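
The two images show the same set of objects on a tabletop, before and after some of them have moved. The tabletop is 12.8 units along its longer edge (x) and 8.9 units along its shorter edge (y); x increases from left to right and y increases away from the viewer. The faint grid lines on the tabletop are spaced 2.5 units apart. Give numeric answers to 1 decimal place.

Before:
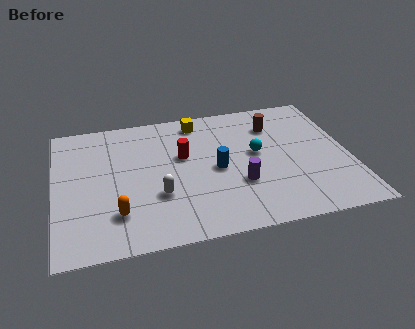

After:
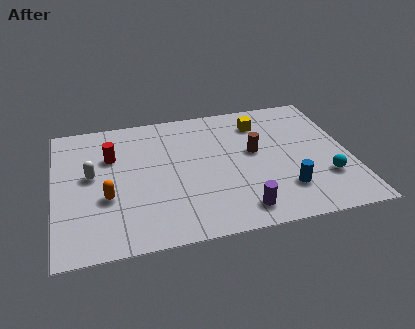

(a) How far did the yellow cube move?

2.8

The yellow cube was near (6.4, 7.7) before and (9.1, 7.0) after, so it travelled √(2.7² + 0.7²) ≈ 2.8 units.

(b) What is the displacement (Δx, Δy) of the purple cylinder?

(-0.1, -1.7)

The purple cylinder started near (7.9, 3.0) and ended near (7.8, 1.3).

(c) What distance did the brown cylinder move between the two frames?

2.0

The brown cylinder moved from about (9.7, 6.7) to (8.7, 5.0), a distance of √(1.0² + 1.7²) ≈ 2.0.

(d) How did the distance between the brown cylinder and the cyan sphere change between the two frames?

+1.8

The distance was about 2.0 in the first image and 3.8 in the second, so they moved 1.8 units further apart.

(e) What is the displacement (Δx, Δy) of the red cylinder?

(-3.1, 0.6)

The red cylinder was at about (5.6, 5.4) and moved to about (2.5, 6.0).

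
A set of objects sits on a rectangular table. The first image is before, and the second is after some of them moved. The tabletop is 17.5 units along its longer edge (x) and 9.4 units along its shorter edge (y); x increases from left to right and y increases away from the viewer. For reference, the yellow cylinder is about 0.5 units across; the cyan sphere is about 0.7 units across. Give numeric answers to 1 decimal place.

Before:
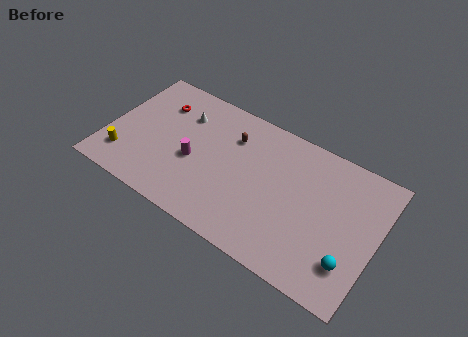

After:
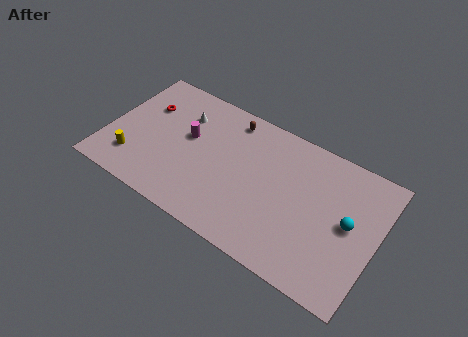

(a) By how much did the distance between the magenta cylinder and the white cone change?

-1.6

Before: roughly 3.1 units apart; after: 1.5. That's 1.6 units closer together.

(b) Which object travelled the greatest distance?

the cyan sphere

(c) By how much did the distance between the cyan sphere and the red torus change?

-0.3

They were about 14.0 units apart before and 13.7 after — 0.3 units closer together.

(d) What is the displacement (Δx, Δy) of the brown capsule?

(-0.3, 1.2)

The brown capsule was at about (7.8, 6.9) and moved to about (7.5, 8.1).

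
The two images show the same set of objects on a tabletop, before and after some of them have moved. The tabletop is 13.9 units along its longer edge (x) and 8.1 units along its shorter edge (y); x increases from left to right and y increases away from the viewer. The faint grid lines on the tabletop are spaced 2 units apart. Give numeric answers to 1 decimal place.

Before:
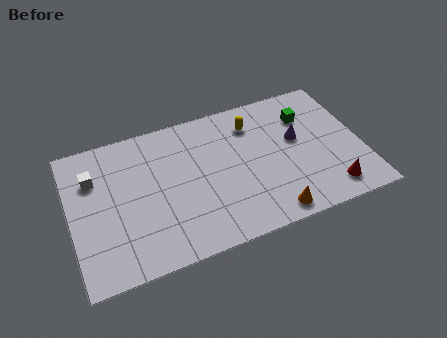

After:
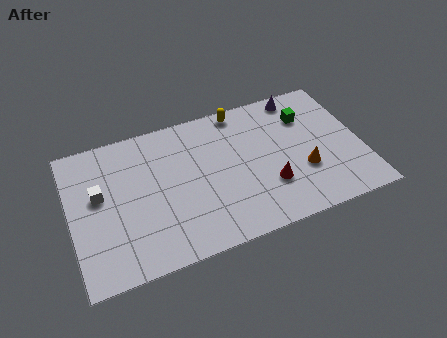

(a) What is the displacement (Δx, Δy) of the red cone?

(-2.8, 1.2)

The red cone was at about (12.1, 1.3) and moved to about (9.3, 2.5).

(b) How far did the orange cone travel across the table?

2.6

From (9.2, 0.9) to (11.0, 2.8), the orange cone covered √(1.8² + 1.9²) ≈ 2.6 units.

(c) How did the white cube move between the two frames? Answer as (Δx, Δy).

(0.2, -1.0)

From the two frames, the white cube sits at roughly (1.2, 5.7) before and (1.4, 4.7) after.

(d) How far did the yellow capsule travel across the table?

1.1

From (8.9, 6.3) to (8.4, 7.3), the yellow capsule covered √(0.5² + 1.0²) ≈ 1.1 units.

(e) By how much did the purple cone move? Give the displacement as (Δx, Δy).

(0.4, 2.5)

The purple cone was at about (10.9, 4.7) and moved to about (11.3, 7.2).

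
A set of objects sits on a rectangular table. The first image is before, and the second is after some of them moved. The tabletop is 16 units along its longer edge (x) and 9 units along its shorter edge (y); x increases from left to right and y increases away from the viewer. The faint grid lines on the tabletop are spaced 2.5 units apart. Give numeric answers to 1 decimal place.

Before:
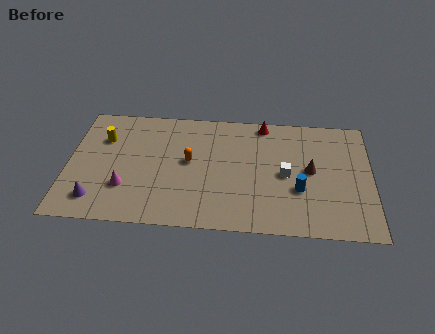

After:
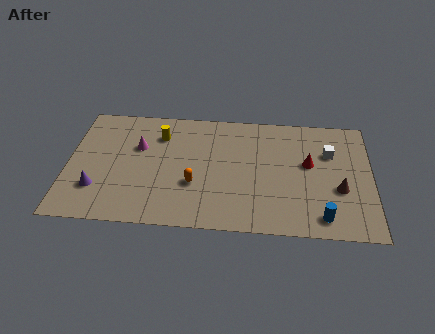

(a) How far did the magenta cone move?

3.2

The magenta cone was near (3.1, 2.7) before and (3.7, 5.8) after, so it travelled √(0.6² + 3.1²) ≈ 3.2 units.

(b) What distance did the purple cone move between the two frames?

0.8

The purple cone moved from about (1.6, 1.7) to (1.6, 2.5), a distance of √(0.0² + 0.8²) ≈ 0.8.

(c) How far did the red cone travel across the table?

3.8

From (10.3, 8.1) to (12.7, 5.2), the red cone covered √(2.4² + 2.9²) ≈ 3.8 units.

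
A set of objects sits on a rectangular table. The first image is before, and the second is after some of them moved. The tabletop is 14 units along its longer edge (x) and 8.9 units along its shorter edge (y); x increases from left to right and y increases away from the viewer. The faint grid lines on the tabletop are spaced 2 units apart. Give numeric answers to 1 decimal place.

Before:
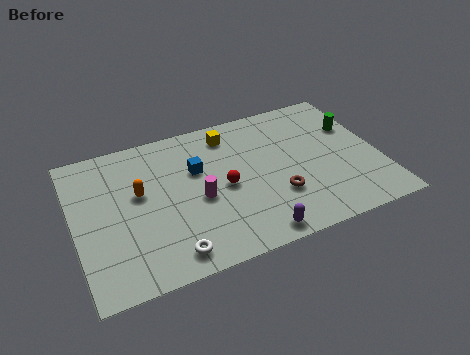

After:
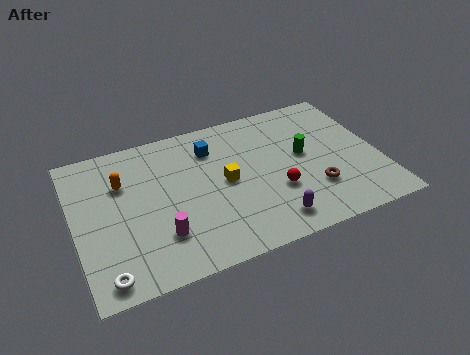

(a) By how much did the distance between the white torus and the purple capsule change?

+3.7

The distance was about 3.8 in the first image and 7.5 in the second, so they moved 3.7 units further apart.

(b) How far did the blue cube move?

1.4

From (5.7, 5.7) to (6.5, 6.8), the blue cube covered √(0.8² + 1.1²) ≈ 1.4 units.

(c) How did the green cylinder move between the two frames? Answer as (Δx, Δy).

(-2.5, -1.0)

From the two frames, the green cylinder sits at roughly (13.1, 5.9) before and (10.6, 4.9) after.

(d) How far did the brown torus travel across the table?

1.7

The brown torus moved from about (9.1, 2.8) to (10.8, 2.6), a distance of √(1.7² + 0.2²) ≈ 1.7.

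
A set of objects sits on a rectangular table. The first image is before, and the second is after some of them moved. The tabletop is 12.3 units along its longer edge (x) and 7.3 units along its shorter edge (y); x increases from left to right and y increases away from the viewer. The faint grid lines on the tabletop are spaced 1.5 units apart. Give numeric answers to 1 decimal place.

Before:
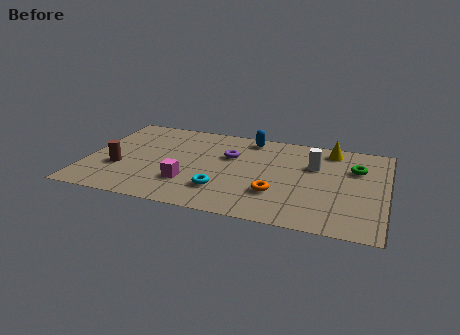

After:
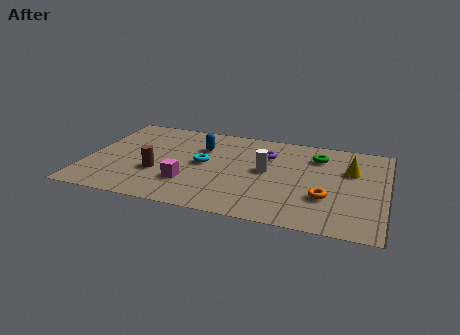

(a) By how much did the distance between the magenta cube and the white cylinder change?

-2.1

The distance was about 5.7 in the first image and 3.6 in the second, so they moved 2.1 units closer together.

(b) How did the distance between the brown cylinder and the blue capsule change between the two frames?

-3.4

The distance was about 6.4 in the first image and 3.0 in the second, so they moved 3.4 units closer together.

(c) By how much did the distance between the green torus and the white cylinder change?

+0.9

The distance was about 1.7 in the first image and 2.6 in the second, so they moved 0.9 units further apart.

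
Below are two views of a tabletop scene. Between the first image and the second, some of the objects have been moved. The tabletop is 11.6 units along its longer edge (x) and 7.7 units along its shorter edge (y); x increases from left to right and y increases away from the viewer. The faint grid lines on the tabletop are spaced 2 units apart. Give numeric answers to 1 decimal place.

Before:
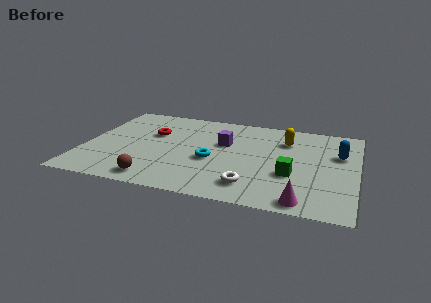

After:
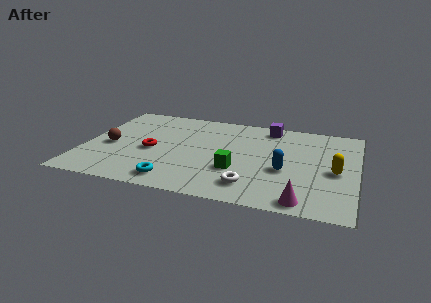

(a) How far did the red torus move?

1.5

The red torus was near (2.8, 4.9) before and (2.9, 3.4) after, so it travelled √(0.1² + 1.5²) ≈ 1.5 units.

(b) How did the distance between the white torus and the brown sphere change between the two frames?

+2.5

They were about 4.0 units apart before and 6.5 after — 2.5 units further apart.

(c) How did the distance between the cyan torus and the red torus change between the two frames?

-0.6

Before: roughly 3.2 units apart; after: 2.6. That's 0.6 units closer together.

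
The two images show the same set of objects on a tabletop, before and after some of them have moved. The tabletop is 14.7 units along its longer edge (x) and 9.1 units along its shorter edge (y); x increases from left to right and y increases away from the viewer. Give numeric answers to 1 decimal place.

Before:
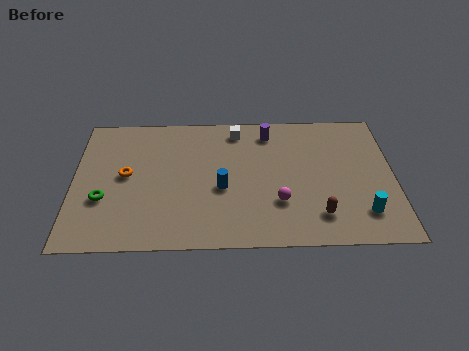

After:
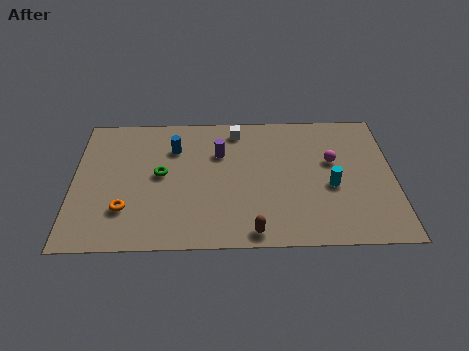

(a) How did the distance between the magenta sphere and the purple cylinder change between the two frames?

+0.4

Before: roughly 4.8 units apart; after: 5.2. That's 0.4 units further apart.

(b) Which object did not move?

the white cube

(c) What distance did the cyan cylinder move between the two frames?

2.3

The cyan cylinder moved from about (13.2, 2.0) to (11.8, 3.8), a distance of √(1.4² + 1.8²) ≈ 2.3.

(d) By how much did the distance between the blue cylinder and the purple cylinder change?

-2.3

The distance was about 4.4 in the first image and 2.1 in the second, so they moved 2.3 units closer together.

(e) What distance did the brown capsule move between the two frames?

3.2

From (11.2, 1.9) to (8.2, 0.9), the brown capsule covered √(3.0² + 1.0²) ≈ 3.2 units.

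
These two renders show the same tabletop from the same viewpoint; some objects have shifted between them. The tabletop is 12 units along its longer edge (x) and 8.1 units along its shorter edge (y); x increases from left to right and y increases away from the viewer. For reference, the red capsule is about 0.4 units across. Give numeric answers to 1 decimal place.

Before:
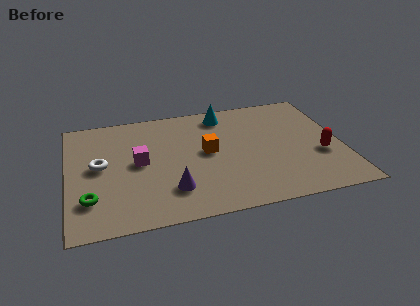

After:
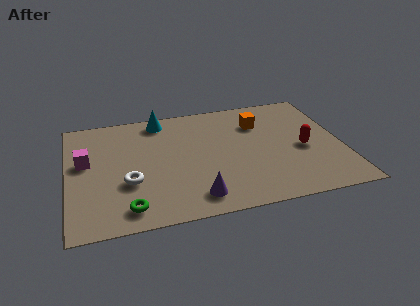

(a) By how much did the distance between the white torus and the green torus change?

-0.6

Before: roughly 2.3 units apart; after: 1.7. That's 0.6 units closer together.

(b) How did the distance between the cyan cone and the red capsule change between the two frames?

+1.4

They were about 5.6 units apart before and 7.0 after — 1.4 units further apart.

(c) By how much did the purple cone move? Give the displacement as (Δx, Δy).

(1.0, -0.7)

The purple cone started near (4.4, 2.0) and ended near (5.4, 1.3).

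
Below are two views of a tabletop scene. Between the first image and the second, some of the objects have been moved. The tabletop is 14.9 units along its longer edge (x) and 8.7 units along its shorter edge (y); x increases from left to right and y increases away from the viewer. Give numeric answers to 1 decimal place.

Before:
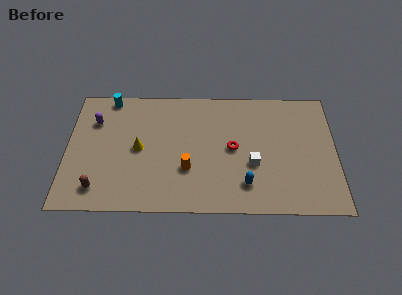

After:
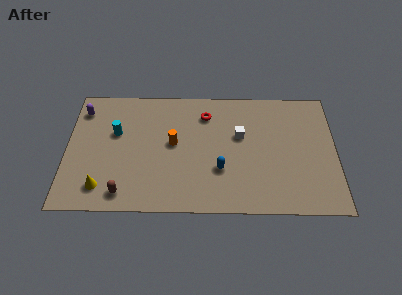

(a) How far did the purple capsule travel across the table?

1.1

The purple capsule was near (1.5, 6.2) before and (0.8, 7.0) after, so it travelled √(0.7² + 0.8²) ≈ 1.1 units.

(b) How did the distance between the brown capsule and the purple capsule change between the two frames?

+1.6

The distance was about 4.7 in the first image and 6.3 in the second, so they moved 1.6 units further apart.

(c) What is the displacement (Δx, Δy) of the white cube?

(-0.7, 2.0)

From the two frames, the white cube sits at roughly (10.3, 3.3) before and (9.6, 5.3) after.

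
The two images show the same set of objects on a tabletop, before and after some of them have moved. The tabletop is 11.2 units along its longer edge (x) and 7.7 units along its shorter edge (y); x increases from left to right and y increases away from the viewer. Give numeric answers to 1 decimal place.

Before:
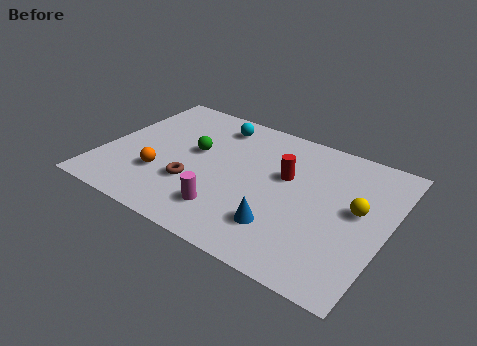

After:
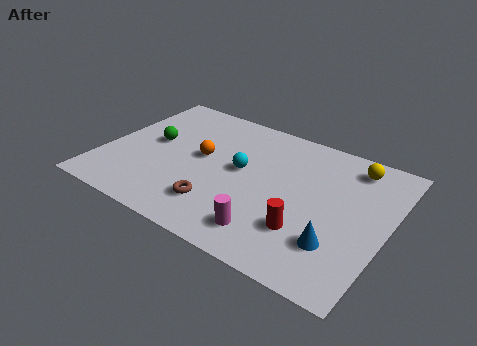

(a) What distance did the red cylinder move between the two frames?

2.8

The red cylinder was near (7.1, 4.7) before and (8.3, 2.2) after, so it travelled √(1.2² + 2.5²) ≈ 2.8 units.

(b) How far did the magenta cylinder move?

1.7

The magenta cylinder was near (5.3, 1.7) before and (7.0, 1.4) after, so it travelled √(1.7² + 0.3²) ≈ 1.7 units.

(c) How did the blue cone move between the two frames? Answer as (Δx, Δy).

(2.1, 0.2)

The blue cone was at about (7.4, 1.9) and moved to about (9.5, 2.1).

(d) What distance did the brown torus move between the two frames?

1.3

The brown torus was near (3.8, 2.5) before and (4.9, 1.8) after, so it travelled √(1.1² + 0.7²) ≈ 1.3 units.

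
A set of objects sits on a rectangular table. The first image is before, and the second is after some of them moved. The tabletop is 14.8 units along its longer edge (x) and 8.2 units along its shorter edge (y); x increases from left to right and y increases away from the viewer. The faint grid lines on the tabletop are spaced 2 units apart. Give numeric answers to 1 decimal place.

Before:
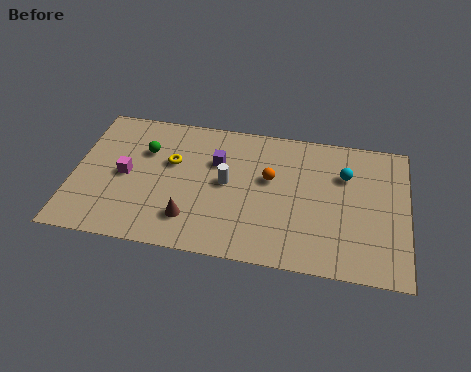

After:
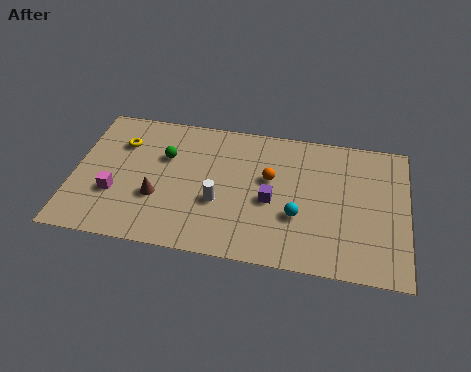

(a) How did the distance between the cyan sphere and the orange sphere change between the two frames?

-1.0

The distance was about 3.4 in the first image and 2.4 in the second, so they moved 1.0 units closer together.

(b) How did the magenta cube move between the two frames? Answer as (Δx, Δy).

(-0.4, -1.2)

The magenta cube started near (2.3, 4.0) and ended near (1.9, 2.8).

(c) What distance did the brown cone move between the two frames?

1.8

The brown cone was near (5.3, 1.9) before and (3.8, 2.9) after, so it travelled √(1.5² + 1.0²) ≈ 1.8 units.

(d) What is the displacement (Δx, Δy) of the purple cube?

(2.5, -1.9)

The purple cube started near (6.3, 5.5) and ended near (8.8, 3.6).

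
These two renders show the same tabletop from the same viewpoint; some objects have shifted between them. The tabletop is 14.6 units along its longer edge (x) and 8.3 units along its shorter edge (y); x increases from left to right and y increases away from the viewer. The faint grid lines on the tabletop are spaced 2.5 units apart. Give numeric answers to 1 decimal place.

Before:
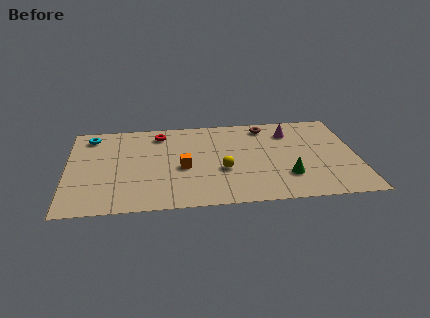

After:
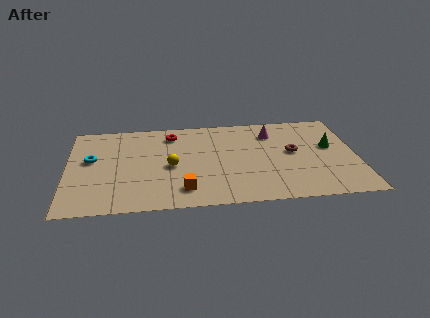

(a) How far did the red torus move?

0.6

The red torus moved from about (4.7, 6.9) to (5.3, 6.8), a distance of √(0.6² + 0.1²) ≈ 0.6.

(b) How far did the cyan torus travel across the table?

2.2

The cyan torus was near (1.2, 7.0) before and (1.2, 4.8) after, so it travelled √(0.0² + 2.2²) ≈ 2.2 units.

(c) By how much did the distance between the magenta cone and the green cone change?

-0.8

They were about 4.1 units apart before and 3.3 after — 0.8 units closer together.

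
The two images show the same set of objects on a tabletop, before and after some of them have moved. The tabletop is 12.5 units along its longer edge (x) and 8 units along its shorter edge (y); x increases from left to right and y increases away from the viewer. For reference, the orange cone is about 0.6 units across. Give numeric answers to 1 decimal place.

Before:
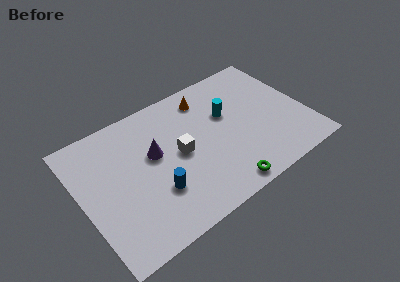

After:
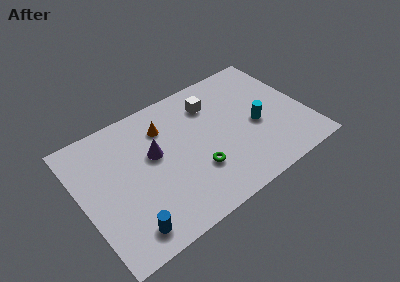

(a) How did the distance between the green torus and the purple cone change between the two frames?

-2.0

The distance was about 5.0 in the first image and 3.0 in the second, so they moved 2.0 units closer together.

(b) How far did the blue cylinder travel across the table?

2.2

The blue cylinder moved from about (3.8, 2.5) to (2.0, 1.2), a distance of √(1.8² + 1.3²) ≈ 2.2.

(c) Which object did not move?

the purple cone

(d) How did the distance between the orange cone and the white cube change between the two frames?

-0.6

The distance was about 3.3 in the first image and 2.7 in the second, so they moved 0.6 units closer together.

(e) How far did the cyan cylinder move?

2.1

The cyan cylinder was near (8.3, 5.0) before and (9.7, 3.5) after, so it travelled √(1.4² + 1.5²) ≈ 2.1 units.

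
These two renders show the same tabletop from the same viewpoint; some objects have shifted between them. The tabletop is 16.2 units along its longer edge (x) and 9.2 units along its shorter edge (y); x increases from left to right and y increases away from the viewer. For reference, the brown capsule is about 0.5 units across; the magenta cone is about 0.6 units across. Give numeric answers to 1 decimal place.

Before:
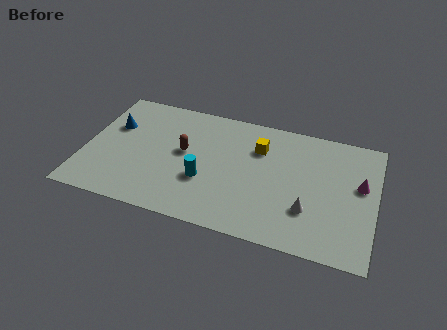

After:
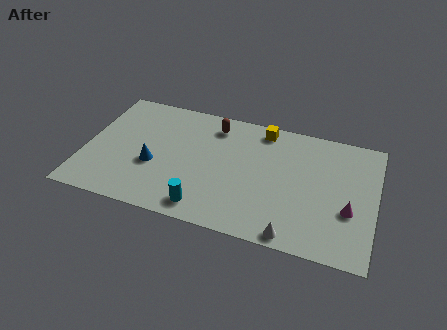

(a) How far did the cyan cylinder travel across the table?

2.0

From (6.8, 3.3) to (7.0, 1.3), the cyan cylinder covered √(0.2² + 2.0²) ≈ 2.0 units.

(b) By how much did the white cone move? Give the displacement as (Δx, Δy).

(-0.7, -2.0)

From the two frames, the white cone sits at roughly (12.6, 2.8) before and (11.9, 0.8) after.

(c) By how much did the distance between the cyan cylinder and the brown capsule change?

+4.1

Before: roughly 2.2 units apart; after: 6.3. That's 4.1 units further apart.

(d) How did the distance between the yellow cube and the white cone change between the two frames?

+2.8

They were about 4.8 units apart before and 7.6 after — 2.8 units further apart.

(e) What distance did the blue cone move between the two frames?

3.5

The blue cone moved from about (1.4, 6.0) to (3.9, 3.6), a distance of √(2.5² + 2.4²) ≈ 3.5.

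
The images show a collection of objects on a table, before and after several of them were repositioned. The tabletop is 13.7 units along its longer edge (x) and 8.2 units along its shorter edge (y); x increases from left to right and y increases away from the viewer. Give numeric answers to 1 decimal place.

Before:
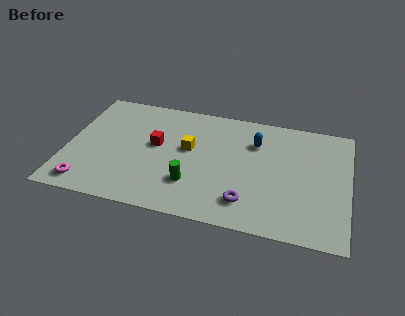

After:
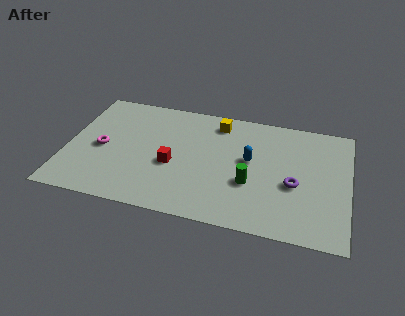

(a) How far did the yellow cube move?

2.6

The yellow cube moved from about (5.9, 4.7) to (7.2, 6.9), a distance of √(1.3² + 2.2²) ≈ 2.6.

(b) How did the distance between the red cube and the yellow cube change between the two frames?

+2.4

The distance was about 1.6 in the first image and 4.0 in the second, so they moved 2.4 units further apart.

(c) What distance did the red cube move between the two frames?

1.5

The red cube was near (4.3, 4.6) before and (5.2, 3.4) after, so it travelled √(0.9² + 1.2²) ≈ 1.5 units.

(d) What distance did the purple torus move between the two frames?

2.8

The purple torus was near (8.9, 1.7) before and (11.1, 3.4) after, so it travelled √(2.2² + 1.7²) ≈ 2.8 units.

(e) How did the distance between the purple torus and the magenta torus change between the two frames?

+1.7

The distance was about 7.7 in the first image and 9.4 in the second, so they moved 1.7 units further apart.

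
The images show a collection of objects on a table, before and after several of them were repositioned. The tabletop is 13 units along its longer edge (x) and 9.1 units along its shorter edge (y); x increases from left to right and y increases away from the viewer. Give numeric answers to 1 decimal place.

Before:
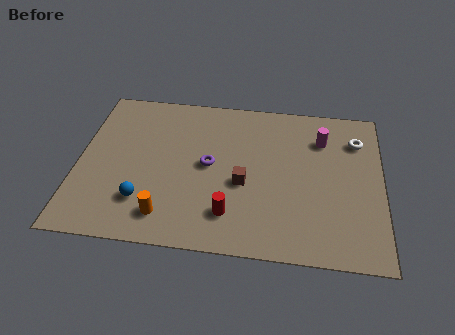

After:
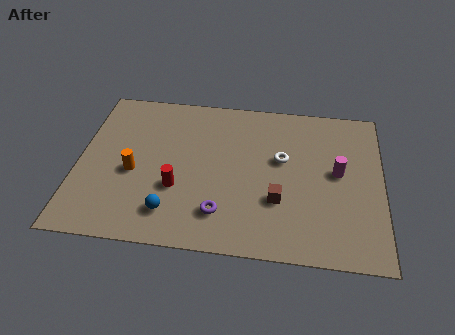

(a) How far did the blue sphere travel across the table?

1.3

From (2.9, 2.3) to (4.1, 1.8), the blue sphere covered √(1.2² + 0.5²) ≈ 1.3 units.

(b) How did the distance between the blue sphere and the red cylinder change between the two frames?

-2.3

The distance was about 3.7 in the first image and 1.4 in the second, so they moved 2.3 units closer together.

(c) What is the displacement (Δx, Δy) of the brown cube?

(1.5, -0.8)

The brown cube started near (7.1, 3.8) and ended near (8.6, 3.0).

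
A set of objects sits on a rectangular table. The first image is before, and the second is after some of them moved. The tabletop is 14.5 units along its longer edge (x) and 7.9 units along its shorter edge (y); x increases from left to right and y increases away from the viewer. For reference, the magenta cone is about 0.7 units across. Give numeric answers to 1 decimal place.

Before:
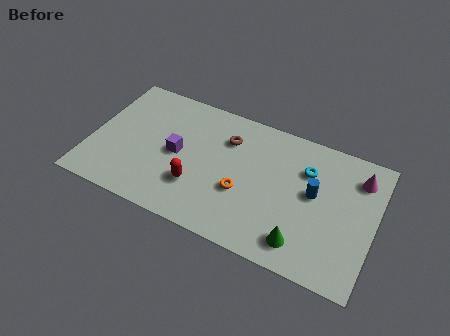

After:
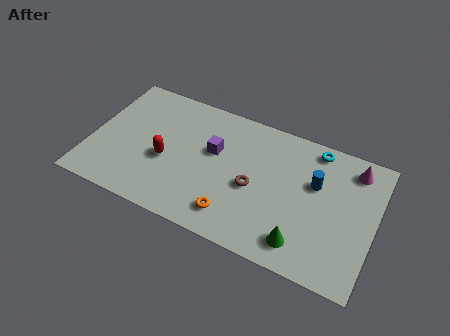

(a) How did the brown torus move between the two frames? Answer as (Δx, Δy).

(1.6, -2.3)

The brown torus started near (6.8, 5.8) and ended near (8.4, 3.5).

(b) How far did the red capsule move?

1.9

The red capsule was near (5.6, 2.4) before and (3.9, 3.3) after, so it travelled √(1.7² + 0.9²) ≈ 1.9 units.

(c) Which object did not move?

the green cone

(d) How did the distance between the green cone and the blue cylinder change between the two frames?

+0.6

The distance was about 3.0 in the first image and 3.6 in the second, so they moved 0.6 units further apart.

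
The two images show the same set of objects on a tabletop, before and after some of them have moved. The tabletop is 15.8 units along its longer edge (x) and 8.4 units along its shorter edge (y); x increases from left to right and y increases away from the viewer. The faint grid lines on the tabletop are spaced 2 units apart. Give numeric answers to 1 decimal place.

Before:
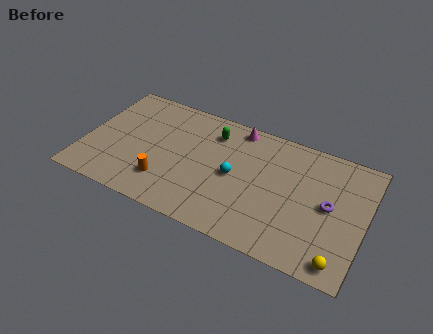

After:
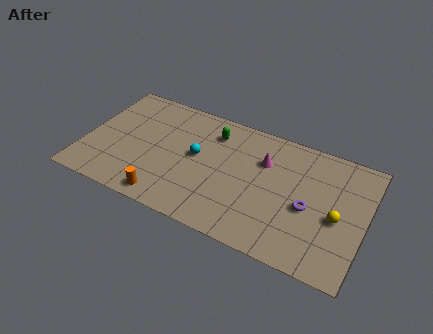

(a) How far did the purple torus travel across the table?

1.3

The purple torus was near (13.8, 4.3) before and (12.7, 3.7) after, so it travelled √(1.1² + 0.6²) ≈ 1.3 units.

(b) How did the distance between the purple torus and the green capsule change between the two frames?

-0.8

Before: roughly 7.2 units apart; after: 6.4. That's 0.8 units closer together.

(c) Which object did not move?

the green capsule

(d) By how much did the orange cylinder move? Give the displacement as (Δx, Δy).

(0.2, -1.1)

From the two frames, the orange cylinder sits at roughly (4.8, 2.1) before and (5.0, 1.0) after.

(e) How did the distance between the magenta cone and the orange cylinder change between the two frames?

+0.5

The distance was about 6.4 in the first image and 6.9 in the second, so they moved 0.5 units further apart.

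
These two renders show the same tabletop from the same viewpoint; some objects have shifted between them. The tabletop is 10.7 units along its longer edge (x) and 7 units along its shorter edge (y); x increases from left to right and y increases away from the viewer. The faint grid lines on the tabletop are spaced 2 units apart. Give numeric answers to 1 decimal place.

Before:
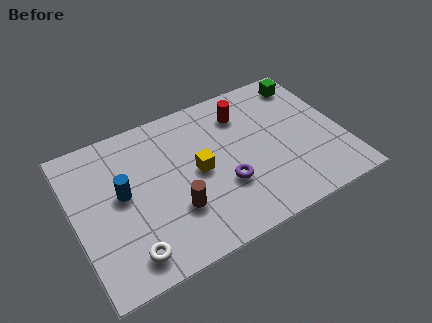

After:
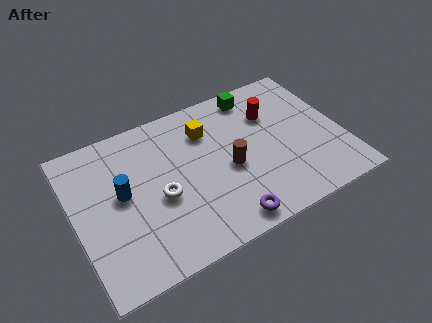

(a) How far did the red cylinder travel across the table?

1.2

From (7.0, 5.4) to (8.1, 4.9), the red cylinder covered √(1.1² + 0.5²) ≈ 1.2 units.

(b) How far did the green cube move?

2.1

The green cube was near (9.7, 5.9) before and (7.6, 6.1) after, so it travelled √(2.1² + 0.2²) ≈ 2.1 units.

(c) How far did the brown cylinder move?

2.5

From (3.8, 2.2) to (6.1, 3.1), the brown cylinder covered √(2.3² + 0.9²) ≈ 2.5 units.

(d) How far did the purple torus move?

1.6

From (5.8, 2.4) to (5.6, 0.8), the purple torus covered √(0.2² + 1.6²) ≈ 1.6 units.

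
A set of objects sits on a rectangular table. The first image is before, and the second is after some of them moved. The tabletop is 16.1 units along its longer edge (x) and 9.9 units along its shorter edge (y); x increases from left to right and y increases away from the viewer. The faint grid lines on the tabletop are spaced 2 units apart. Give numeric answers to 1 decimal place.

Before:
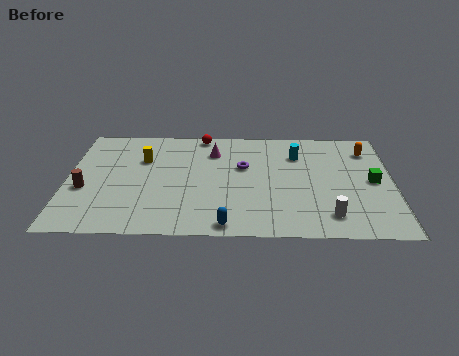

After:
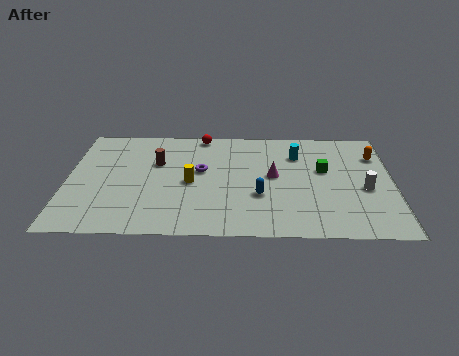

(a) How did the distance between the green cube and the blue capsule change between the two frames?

-4.2

They were about 8.2 units apart before and 4.0 after — 4.2 units closer together.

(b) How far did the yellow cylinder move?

3.2

The yellow cylinder moved from about (3.7, 6.7) to (6.1, 4.6), a distance of √(2.4² + 2.1²) ≈ 3.2.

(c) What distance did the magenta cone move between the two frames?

3.7

The magenta cone was near (7.2, 7.5) before and (10.2, 5.3) after, so it travelled √(3.0² + 2.2²) ≈ 3.7 units.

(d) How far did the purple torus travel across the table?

2.1

From (8.7, 6.1) to (6.6, 5.7), the purple torus covered √(2.1² + 0.4²) ≈ 2.1 units.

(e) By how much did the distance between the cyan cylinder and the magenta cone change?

-1.9

They were about 4.2 units apart before and 2.3 after — 1.9 units closer together.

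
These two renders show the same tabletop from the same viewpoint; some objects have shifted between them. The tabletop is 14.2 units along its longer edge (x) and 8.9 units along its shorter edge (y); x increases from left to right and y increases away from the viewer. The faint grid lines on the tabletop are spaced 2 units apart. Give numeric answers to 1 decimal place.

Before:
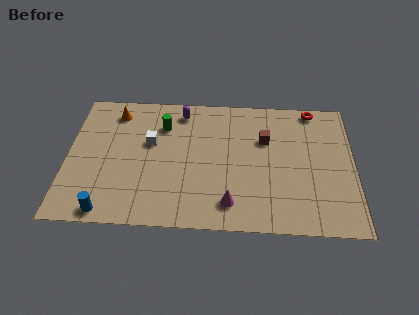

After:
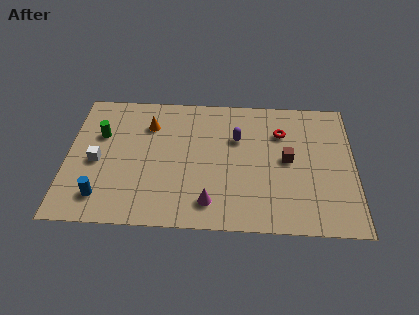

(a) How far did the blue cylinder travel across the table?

0.9

The blue cylinder was near (2.1, 0.8) before and (1.8, 1.7) after, so it travelled √(0.3² + 0.9²) ≈ 0.9 units.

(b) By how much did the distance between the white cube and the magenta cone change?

+0.6

They were about 5.5 units apart before and 6.1 after — 0.6 units further apart.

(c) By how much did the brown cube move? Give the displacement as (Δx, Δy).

(1.1, -1.3)

From the two frames, the brown cube sits at roughly (9.8, 5.9) before and (10.9, 4.6) after.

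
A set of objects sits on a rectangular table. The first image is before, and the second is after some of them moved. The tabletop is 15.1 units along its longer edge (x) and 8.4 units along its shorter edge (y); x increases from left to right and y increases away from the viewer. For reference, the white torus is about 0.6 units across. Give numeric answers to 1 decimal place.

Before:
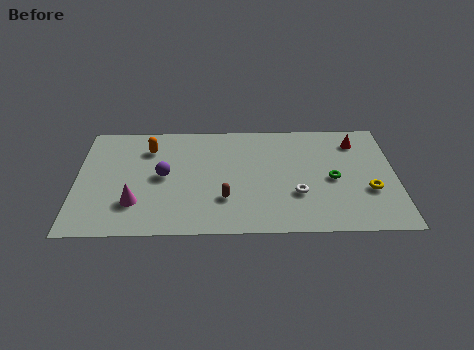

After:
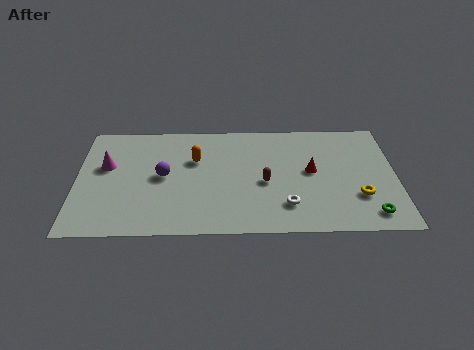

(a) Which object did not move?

the purple sphere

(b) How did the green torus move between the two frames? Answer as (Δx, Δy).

(1.7, -2.6)

From the two frames, the green torus sits at roughly (12.1, 3.9) before and (13.8, 1.3) after.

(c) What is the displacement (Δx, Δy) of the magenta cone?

(-1.4, 2.8)

The magenta cone started near (2.8, 2.3) and ended near (1.4, 5.1).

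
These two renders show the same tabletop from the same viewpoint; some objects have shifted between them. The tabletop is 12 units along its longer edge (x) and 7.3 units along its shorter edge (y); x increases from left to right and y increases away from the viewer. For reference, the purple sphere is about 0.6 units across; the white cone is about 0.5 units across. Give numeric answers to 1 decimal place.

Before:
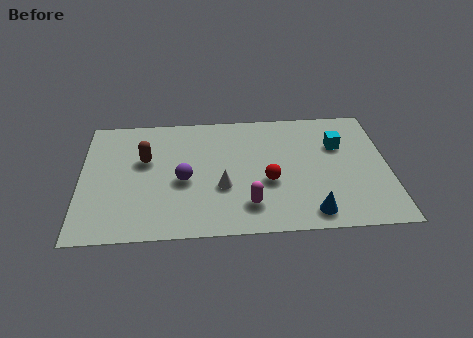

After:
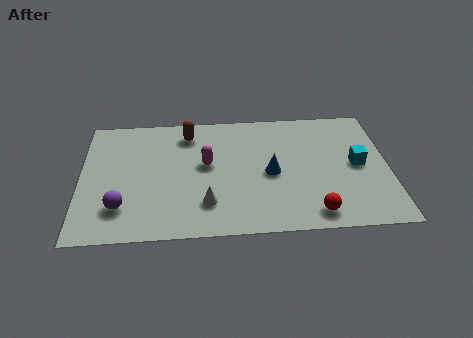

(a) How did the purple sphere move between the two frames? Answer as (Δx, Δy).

(-2.4, -1.4)

The purple sphere started near (4.0, 3.2) and ended near (1.6, 1.8).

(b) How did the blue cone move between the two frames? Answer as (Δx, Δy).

(-1.5, 2.4)

The blue cone started near (8.9, 1.0) and ended near (7.4, 3.4).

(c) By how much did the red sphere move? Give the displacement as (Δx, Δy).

(1.7, -1.9)

From the two frames, the red sphere sits at roughly (7.3, 2.9) before and (9.0, 1.0) after.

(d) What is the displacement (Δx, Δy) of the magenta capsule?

(-1.6, 2.5)

The magenta capsule started near (6.5, 1.6) and ended near (4.9, 4.1).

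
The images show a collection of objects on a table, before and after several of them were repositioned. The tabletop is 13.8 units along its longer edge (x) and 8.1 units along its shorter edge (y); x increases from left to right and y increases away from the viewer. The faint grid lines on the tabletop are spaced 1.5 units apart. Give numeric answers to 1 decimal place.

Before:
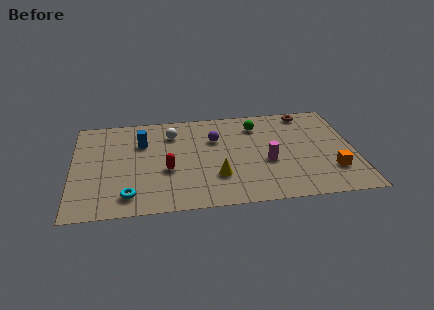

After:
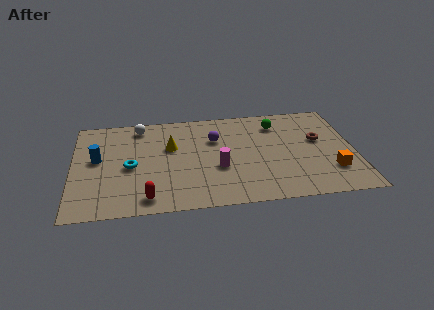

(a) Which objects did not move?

the purple sphere and the orange cube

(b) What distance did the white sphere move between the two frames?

1.8

From (4.9, 6.2) to (3.3, 7.0), the white sphere covered √(1.6² + 0.8²) ≈ 1.8 units.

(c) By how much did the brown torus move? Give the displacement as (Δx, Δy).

(0.5, -2.4)

The brown torus started near (11.6, 7.2) and ended near (12.1, 4.8).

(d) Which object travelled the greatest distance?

the yellow cone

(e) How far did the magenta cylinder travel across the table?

2.4

The magenta cylinder was near (9.5, 3.3) before and (7.1, 3.1) after, so it travelled √(2.4² + 0.2²) ≈ 2.4 units.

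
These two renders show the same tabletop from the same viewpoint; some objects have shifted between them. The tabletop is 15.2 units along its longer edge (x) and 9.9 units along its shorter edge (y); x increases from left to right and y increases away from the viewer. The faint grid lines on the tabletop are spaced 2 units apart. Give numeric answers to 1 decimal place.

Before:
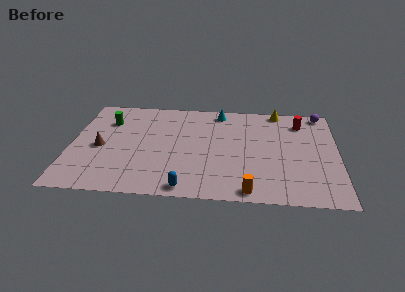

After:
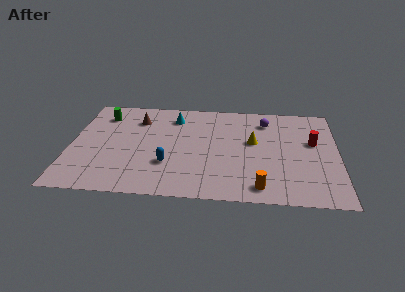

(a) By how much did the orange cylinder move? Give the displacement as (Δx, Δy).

(0.6, 0.4)

The orange cylinder was at about (10.2, 0.9) and moved to about (10.8, 1.3).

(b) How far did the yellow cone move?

3.7

The yellow cone moved from about (11.8, 9.1) to (10.4, 5.7), a distance of √(1.4² + 3.4²) ≈ 3.7.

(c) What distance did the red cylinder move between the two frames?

2.1

From (13.1, 7.9) to (13.8, 5.9), the red cylinder covered √(0.7² + 2.0²) ≈ 2.1 units.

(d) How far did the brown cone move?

3.6

The brown cone moved from about (1.7, 4.5) to (3.7, 7.5), a distance of √(2.0² + 3.0²) ≈ 3.6.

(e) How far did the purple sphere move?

3.4

From (14.3, 9.0) to (11.1, 7.9), the purple sphere covered √(3.2² + 1.1²) ≈ 3.4 units.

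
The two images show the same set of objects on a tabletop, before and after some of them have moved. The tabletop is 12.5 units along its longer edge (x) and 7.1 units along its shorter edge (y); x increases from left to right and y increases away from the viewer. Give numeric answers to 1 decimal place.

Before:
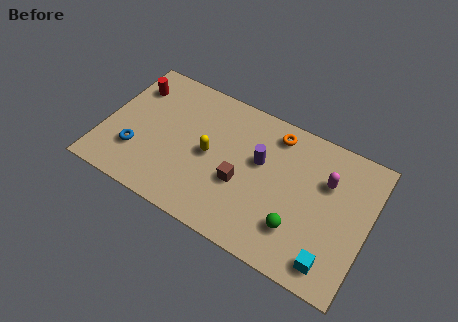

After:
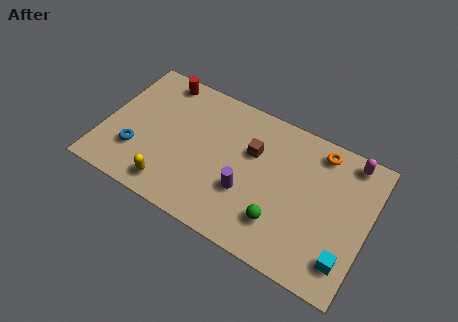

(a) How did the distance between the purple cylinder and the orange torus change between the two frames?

+2.9

The distance was about 1.8 in the first image and 4.7 in the second, so they moved 2.9 units further apart.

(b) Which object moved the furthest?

the yellow capsule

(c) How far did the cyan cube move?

0.7

The cyan cube was near (11.1, 1.1) before and (11.7, 1.5) after, so it travelled √(0.6² + 0.4²) ≈ 0.7 units.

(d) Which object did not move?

the blue torus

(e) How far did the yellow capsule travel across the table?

2.8

The yellow capsule was near (5.0, 3.5) before and (3.5, 1.1) after, so it travelled √(1.5² + 2.4²) ≈ 2.8 units.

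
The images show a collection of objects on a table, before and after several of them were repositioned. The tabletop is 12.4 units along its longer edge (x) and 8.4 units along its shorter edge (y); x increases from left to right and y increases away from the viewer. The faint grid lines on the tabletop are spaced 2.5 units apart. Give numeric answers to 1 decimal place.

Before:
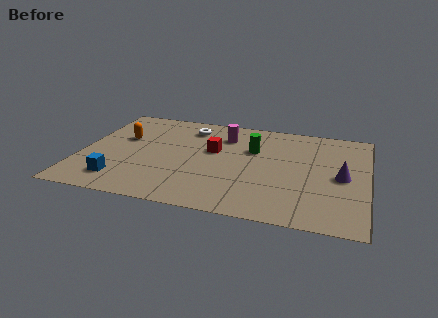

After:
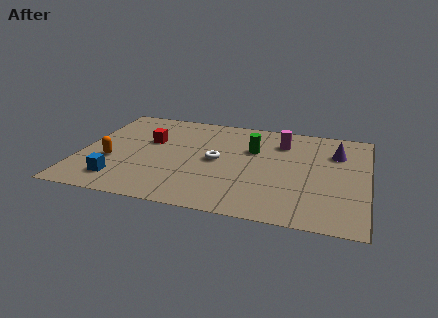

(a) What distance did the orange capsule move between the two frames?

2.1

The orange capsule was near (1.7, 5.2) before and (1.4, 3.1) after, so it travelled √(0.3² + 2.1²) ≈ 2.1 units.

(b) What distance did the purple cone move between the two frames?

2.0

From (11.3, 4.0) to (11.0, 6.0), the purple cone covered √(0.3² + 2.0²) ≈ 2.0 units.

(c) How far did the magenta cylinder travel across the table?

2.5

The magenta cylinder was near (6.1, 6.4) before and (8.6, 6.4) after, so it travelled √(2.5² + 0.0²) ≈ 2.5 units.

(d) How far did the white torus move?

3.0

The white torus moved from about (4.5, 6.8) to (5.9, 4.2), a distance of √(1.4² + 2.6²) ≈ 3.0.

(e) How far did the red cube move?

2.8

The red cube was near (5.7, 5.0) before and (2.9, 5.2) after, so it travelled √(2.8² + 0.2²) ≈ 2.8 units.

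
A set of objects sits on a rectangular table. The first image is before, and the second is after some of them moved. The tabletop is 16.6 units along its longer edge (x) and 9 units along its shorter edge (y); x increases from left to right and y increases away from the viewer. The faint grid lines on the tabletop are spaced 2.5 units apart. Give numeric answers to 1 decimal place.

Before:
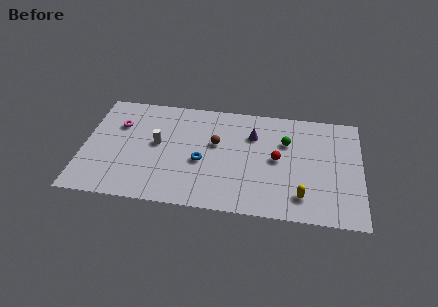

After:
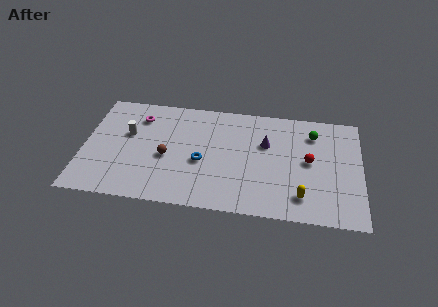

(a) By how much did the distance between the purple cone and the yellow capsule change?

-0.9

They were about 5.5 units apart before and 4.6 after — 0.9 units closer together.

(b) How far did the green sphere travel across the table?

1.8

The green sphere moved from about (12.1, 6.1) to (13.7, 7.0), a distance of √(1.6² + 0.9²) ≈ 1.8.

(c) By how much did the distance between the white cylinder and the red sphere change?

+3.7

Before: roughly 7.2 units apart; after: 10.9. That's 3.7 units further apart.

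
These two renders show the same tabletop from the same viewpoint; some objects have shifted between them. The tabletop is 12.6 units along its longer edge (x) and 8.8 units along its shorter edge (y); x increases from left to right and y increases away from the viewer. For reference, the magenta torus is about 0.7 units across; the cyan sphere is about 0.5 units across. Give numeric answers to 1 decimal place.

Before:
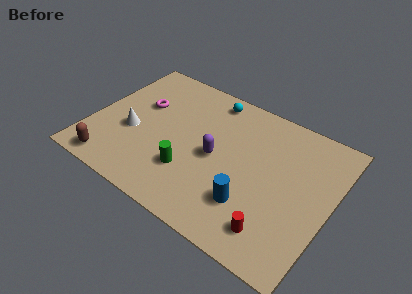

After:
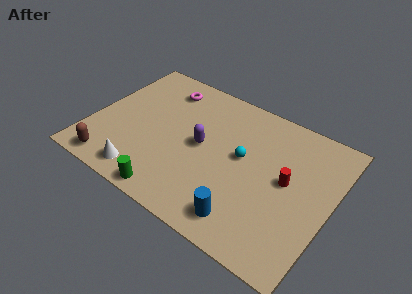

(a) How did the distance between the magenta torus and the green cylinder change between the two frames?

+2.3

Before: roughly 4.3 units apart; after: 6.6. That's 2.3 units further apart.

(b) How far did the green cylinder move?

1.9

The green cylinder moved from about (5.5, 2.6) to (4.9, 0.8), a distance of √(0.6² + 1.8²) ≈ 1.9.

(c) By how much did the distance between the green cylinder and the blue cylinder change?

+0.5

The distance was about 3.3 in the first image and 3.8 in the second, so they moved 0.5 units further apart.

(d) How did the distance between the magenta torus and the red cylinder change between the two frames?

-1.3

The distance was about 8.8 in the first image and 7.5 in the second, so they moved 1.3 units closer together.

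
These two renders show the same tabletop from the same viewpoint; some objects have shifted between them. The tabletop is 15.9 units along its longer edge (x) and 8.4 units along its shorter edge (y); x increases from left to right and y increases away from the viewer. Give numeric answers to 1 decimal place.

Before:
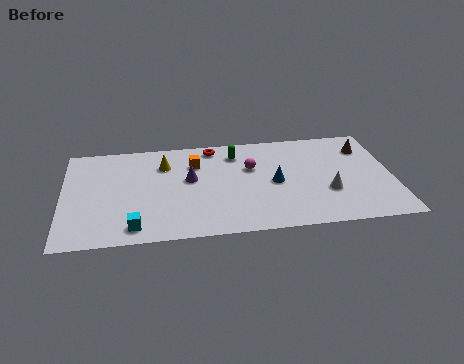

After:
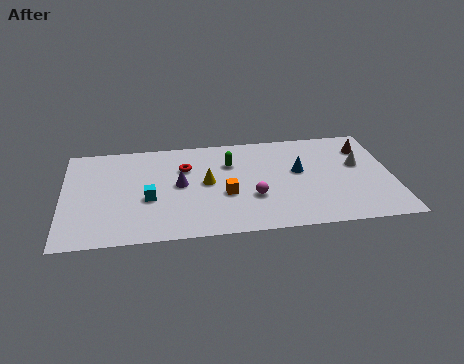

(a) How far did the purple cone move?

0.6

The purple cone moved from about (6.1, 4.8) to (5.6, 4.4), a distance of √(0.5² + 0.4²) ≈ 0.6.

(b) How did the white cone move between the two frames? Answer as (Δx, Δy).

(1.6, 2.1)

The white cone was at about (12.7, 2.9) and moved to about (14.3, 5.0).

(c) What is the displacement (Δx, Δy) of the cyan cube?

(0.7, 2.2)

The cyan cube was at about (3.4, 1.2) and moved to about (4.1, 3.4).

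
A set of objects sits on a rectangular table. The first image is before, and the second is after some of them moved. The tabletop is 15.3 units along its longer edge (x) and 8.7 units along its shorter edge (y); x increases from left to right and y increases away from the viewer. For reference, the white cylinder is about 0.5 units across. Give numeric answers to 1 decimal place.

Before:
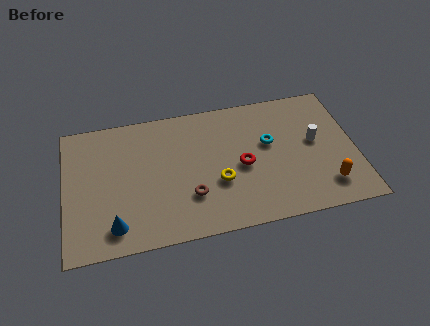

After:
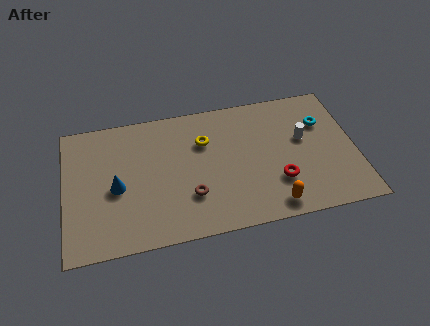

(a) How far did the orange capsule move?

3.0

From (13.6, 1.8) to (10.7, 1.1), the orange capsule covered √(2.9² + 0.7²) ≈ 3.0 units.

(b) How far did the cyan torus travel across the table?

3.0

From (10.8, 5.2) to (13.7, 6.0), the cyan torus covered √(2.9² + 0.8²) ≈ 3.0 units.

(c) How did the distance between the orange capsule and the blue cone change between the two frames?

-2.6

The distance was about 11.1 in the first image and 8.5 in the second, so they moved 2.6 units closer together.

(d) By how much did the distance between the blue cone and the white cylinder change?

-1.2

The distance was about 11.2 in the first image and 10.0 in the second, so they moved 1.2 units closer together.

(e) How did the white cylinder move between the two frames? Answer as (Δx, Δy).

(-0.6, 0.3)

The white cylinder started near (13.2, 4.8) and ended near (12.6, 5.1).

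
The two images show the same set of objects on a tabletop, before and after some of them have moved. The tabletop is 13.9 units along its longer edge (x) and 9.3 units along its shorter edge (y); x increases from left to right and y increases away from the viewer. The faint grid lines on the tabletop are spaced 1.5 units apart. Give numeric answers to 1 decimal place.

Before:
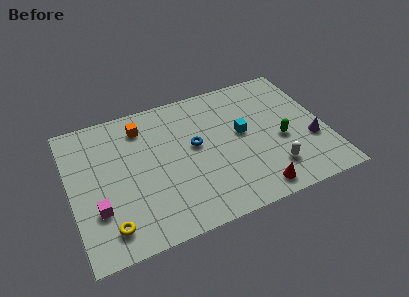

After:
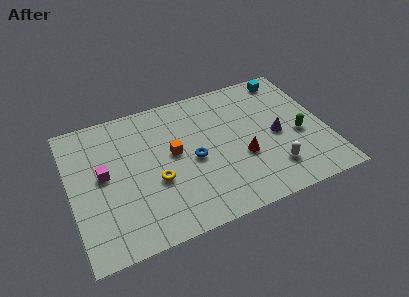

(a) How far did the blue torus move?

0.9

The blue torus moved from about (6.8, 5.2) to (6.6, 4.3), a distance of √(0.2² + 0.9²) ≈ 0.9.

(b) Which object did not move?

the white capsule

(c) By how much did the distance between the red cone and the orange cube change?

-4.5

They were about 8.4 units apart before and 3.9 after — 4.5 units closer together.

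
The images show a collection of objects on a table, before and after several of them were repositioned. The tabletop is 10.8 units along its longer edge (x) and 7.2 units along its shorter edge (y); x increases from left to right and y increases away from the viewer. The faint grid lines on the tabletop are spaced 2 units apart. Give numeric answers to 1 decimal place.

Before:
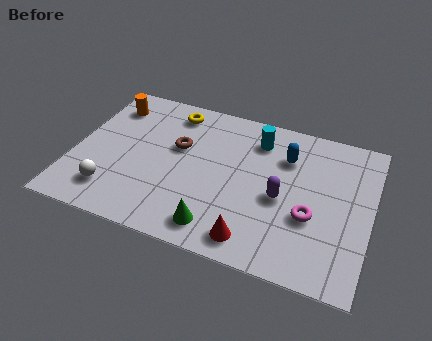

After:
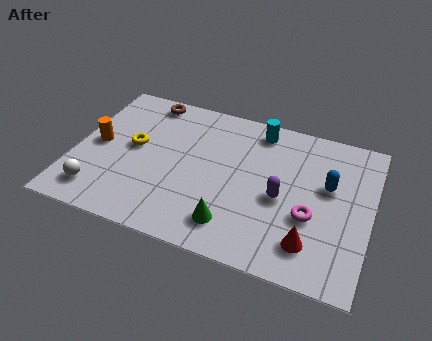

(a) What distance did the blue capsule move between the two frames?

1.8

From (7.6, 5.2) to (9.2, 4.3), the blue capsule covered √(1.6² + 0.9²) ≈ 1.8 units.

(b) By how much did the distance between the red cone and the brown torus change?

+3.5

The distance was about 4.6 in the first image and 8.1 in the second, so they moved 3.5 units further apart.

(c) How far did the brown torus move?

2.4

The brown torus was near (3.7, 4.4) before and (2.3, 6.4) after, so it travelled √(1.4² + 2.0²) ≈ 2.4 units.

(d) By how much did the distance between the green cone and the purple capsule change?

-0.6

Before: roughly 3.0 units apart; after: 2.4. That's 0.6 units closer together.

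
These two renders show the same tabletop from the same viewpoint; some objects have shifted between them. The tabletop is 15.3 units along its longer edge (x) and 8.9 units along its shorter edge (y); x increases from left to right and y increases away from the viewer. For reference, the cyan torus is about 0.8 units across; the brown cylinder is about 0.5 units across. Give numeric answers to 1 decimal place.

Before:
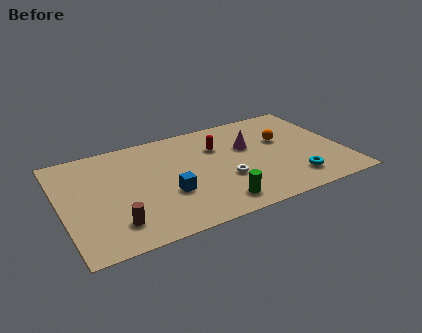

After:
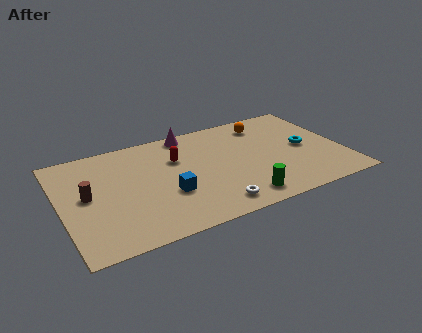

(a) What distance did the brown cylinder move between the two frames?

3.0

The brown cylinder moved from about (2.6, 1.9) to (1.4, 4.7), a distance of √(1.2² + 2.8²) ≈ 3.0.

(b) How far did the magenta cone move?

3.8

The magenta cone moved from about (10.3, 5.6) to (7.3, 8.0), a distance of √(3.0² + 2.4²) ≈ 3.8.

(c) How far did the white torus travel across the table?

2.1

The white torus was near (8.7, 3.2) before and (7.8, 1.3) after, so it travelled √(0.9² + 1.9²) ≈ 2.1 units.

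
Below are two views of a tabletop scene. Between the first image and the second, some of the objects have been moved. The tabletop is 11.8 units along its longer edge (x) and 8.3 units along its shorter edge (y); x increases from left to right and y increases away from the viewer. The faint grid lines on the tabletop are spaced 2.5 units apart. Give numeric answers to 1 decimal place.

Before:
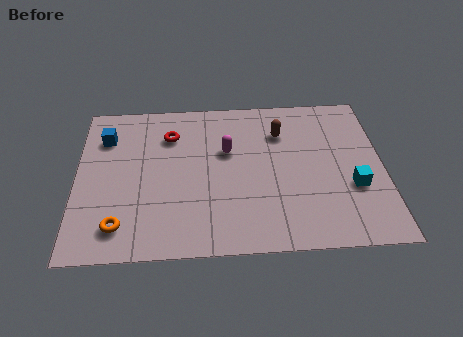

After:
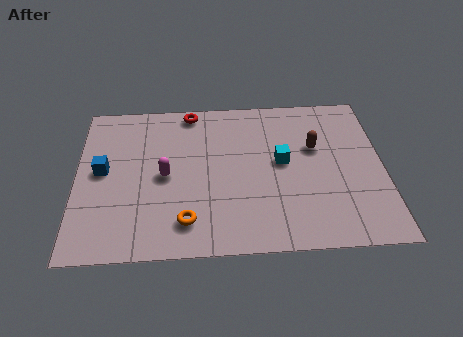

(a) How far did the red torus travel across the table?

1.5

From (3.6, 6.2) to (4.4, 7.5), the red torus covered √(0.8² + 1.3²) ≈ 1.5 units.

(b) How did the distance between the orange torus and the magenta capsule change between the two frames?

-3.0

The distance was about 5.5 in the first image and 2.5 in the second, so they moved 3.0 units closer together.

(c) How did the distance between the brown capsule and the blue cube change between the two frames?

+1.4

The distance was about 6.8 in the first image and 8.2 in the second, so they moved 1.4 units further apart.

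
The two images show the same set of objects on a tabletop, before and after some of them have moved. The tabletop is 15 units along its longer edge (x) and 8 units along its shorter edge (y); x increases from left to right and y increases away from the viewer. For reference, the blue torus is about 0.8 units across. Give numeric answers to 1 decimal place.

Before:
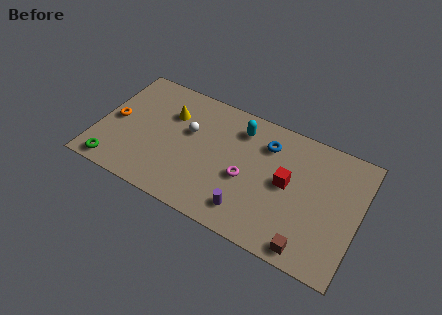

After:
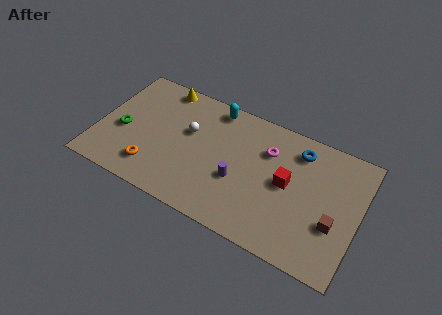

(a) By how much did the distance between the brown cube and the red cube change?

-0.6

They were about 3.7 units apart before and 3.1 after — 0.6 units closer together.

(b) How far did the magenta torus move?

2.5

The magenta torus moved from about (8.6, 3.4) to (9.6, 5.7), a distance of √(1.0² + 2.3²) ≈ 2.5.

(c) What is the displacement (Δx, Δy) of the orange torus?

(2.5, -2.2)

The orange torus started near (0.9, 3.9) and ended near (3.4, 1.7).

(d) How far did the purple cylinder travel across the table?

1.8

From (9.0, 1.5) to (8.2, 3.1), the purple cylinder covered √(0.8² + 1.6²) ≈ 1.8 units.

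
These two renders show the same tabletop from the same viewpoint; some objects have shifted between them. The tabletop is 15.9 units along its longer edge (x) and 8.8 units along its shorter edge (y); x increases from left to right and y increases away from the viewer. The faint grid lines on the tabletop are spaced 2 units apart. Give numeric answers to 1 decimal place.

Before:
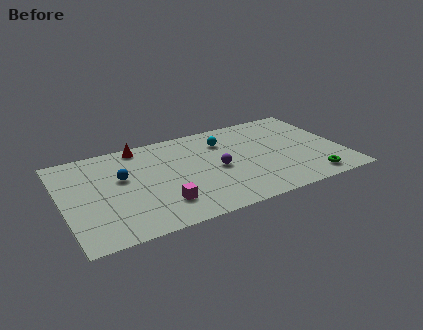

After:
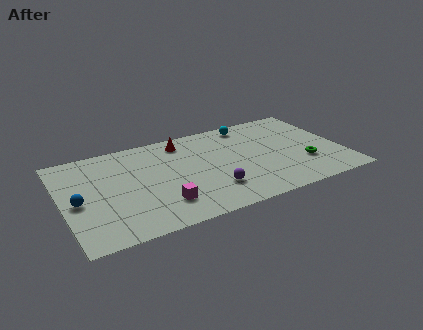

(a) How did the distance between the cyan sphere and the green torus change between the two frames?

-1.4

The distance was about 6.9 in the first image and 5.5 in the second, so they moved 1.4 units closer together.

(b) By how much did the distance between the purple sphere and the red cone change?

-0.3

Before: roughly 5.5 units apart; after: 5.2. That's 0.3 units closer together.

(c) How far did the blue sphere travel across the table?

2.9

From (3.4, 5.3) to (0.8, 4.0), the blue sphere covered √(2.6² + 1.3²) ≈ 2.9 units.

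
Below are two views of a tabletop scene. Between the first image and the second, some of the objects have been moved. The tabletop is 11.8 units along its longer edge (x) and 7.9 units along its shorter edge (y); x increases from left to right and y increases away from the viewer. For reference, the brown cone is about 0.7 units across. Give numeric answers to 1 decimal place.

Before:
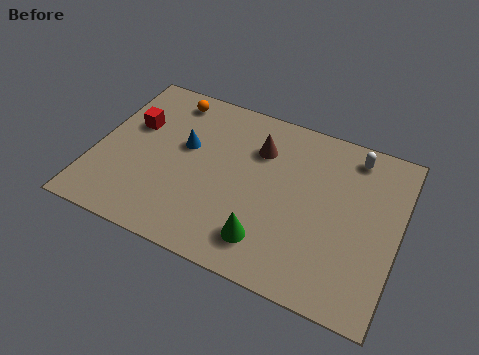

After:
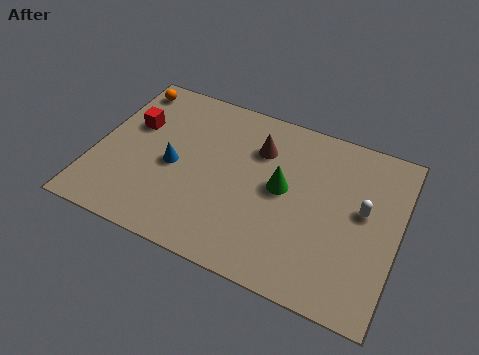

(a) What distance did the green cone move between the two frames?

2.6

The green cone was near (7.0, 1.6) before and (7.3, 4.2) after, so it travelled √(0.3² + 2.6²) ≈ 2.6 units.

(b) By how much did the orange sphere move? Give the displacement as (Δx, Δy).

(-1.7, 0.0)

The orange sphere was at about (2.5, 6.8) and moved to about (0.8, 6.8).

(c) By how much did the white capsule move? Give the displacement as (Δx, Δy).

(0.6, -2.4)

The white capsule was at about (9.8, 6.8) and moved to about (10.4, 4.4).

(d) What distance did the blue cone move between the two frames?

1.1

From (3.4, 4.7) to (3.1, 3.6), the blue cone covered √(0.3² + 1.1²) ≈ 1.1 units.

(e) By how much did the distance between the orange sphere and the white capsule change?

+2.6

The distance was about 7.3 in the first image and 9.9 in the second, so they moved 2.6 units further apart.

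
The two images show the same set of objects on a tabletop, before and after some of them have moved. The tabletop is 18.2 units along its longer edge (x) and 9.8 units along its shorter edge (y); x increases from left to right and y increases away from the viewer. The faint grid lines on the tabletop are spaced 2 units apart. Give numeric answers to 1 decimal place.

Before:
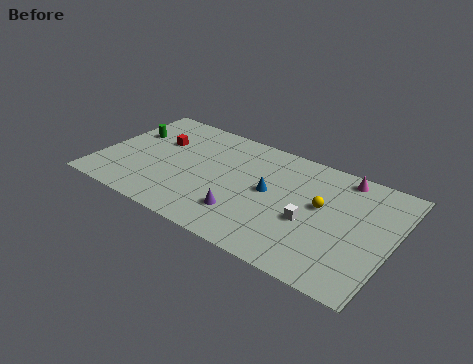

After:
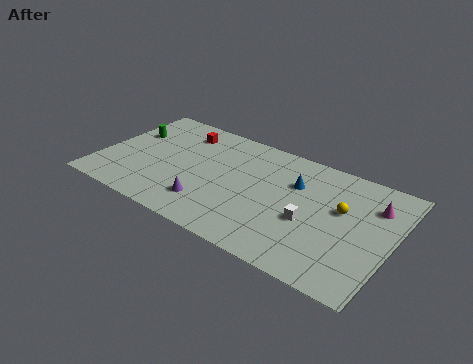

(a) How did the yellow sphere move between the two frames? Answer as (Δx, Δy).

(1.2, 0.3)

The yellow sphere started near (13.8, 5.6) and ended near (15.0, 5.9).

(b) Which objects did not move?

the green cylinder and the white cube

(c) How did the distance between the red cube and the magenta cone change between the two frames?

+0.7

They were about 11.6 units apart before and 12.3 after — 0.7 units further apart.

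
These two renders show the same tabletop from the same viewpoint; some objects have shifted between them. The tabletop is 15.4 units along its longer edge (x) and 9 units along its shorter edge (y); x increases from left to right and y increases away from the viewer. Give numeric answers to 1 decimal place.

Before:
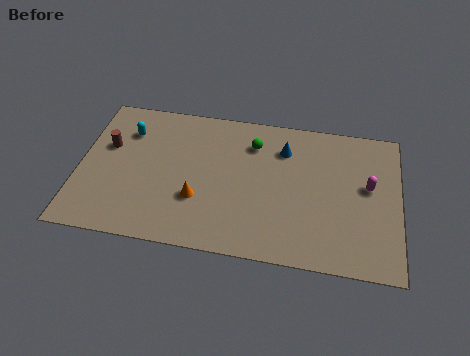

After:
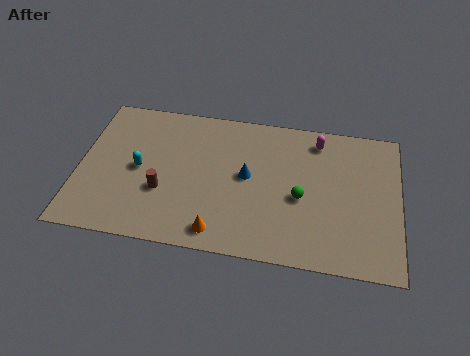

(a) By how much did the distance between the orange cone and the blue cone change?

-1.7

The distance was about 5.5 in the first image and 3.8 in the second, so they moved 1.7 units closer together.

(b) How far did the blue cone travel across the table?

2.6

The blue cone was near (9.8, 6.8) before and (8.1, 4.8) after, so it travelled √(1.7² + 2.0²) ≈ 2.6 units.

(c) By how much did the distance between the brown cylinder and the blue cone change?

-4.3

The distance was about 8.6 in the first image and 4.3 in the second, so they moved 4.3 units closer together.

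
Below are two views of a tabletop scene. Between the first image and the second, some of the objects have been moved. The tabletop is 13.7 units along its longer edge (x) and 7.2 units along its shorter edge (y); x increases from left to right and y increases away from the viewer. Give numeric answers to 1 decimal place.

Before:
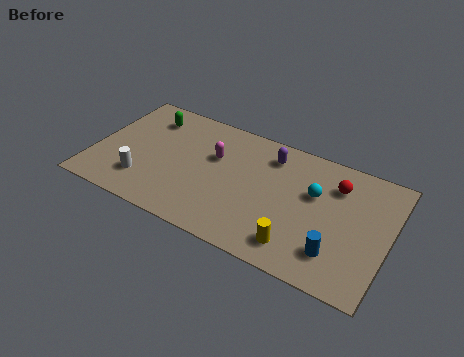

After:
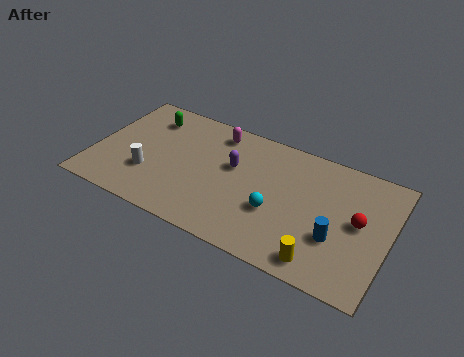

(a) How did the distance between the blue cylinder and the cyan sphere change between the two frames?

-0.3

The distance was about 3.1 in the first image and 2.8 in the second, so they moved 0.3 units closer together.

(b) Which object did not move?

the green capsule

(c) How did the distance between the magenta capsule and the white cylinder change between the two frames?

+0.6

They were about 4.1 units apart before and 4.7 after — 0.6 units further apart.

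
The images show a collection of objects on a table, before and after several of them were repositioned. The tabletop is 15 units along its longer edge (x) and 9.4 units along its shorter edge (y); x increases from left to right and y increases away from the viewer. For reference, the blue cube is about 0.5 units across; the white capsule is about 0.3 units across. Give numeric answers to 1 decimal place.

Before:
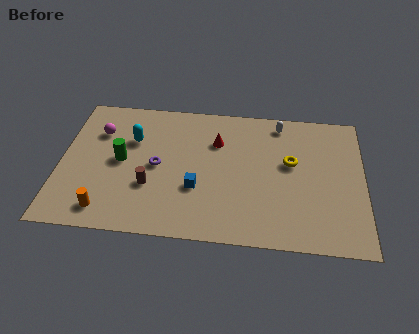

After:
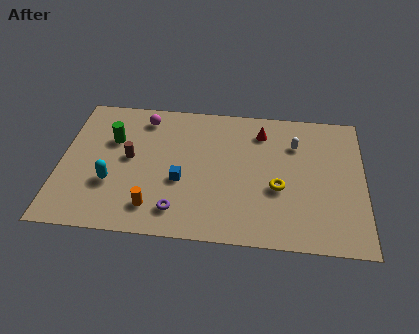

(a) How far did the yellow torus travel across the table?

1.9

The yellow torus was near (11.4, 5.5) before and (10.8, 3.7) after, so it travelled √(0.6² + 1.8²) ≈ 1.9 units.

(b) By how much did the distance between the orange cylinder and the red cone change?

+0.3

Before: roughly 7.4 units apart; after: 7.7. That's 0.3 units further apart.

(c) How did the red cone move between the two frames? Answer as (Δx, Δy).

(2.2, 0.9)

The red cone was at about (7.7, 6.6) and moved to about (9.9, 7.5).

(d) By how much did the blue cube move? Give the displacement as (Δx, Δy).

(-0.8, 0.4)

From the two frames, the blue cube sits at roughly (6.8, 3.3) before and (6.0, 3.7) after.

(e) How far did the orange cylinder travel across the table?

2.3

The orange cylinder was near (2.4, 1.4) before and (4.7, 1.8) after, so it travelled √(2.3² + 0.4²) ≈ 2.3 units.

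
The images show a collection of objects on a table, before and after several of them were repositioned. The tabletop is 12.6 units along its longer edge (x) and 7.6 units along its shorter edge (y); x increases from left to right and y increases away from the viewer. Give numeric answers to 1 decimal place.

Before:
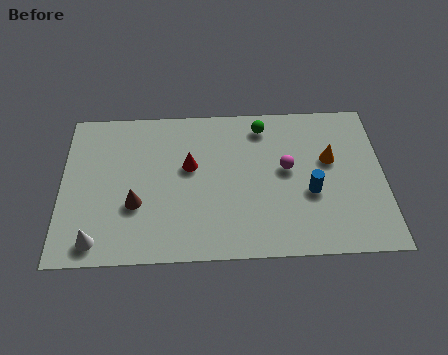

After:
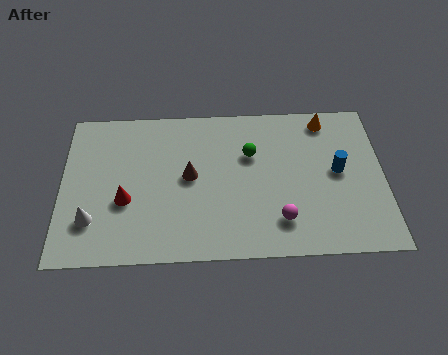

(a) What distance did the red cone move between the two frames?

3.0

The red cone moved from about (5.0, 4.5) to (2.5, 2.9), a distance of √(2.5² + 1.6²) ≈ 3.0.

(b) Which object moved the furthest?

the red cone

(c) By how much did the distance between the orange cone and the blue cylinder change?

+0.8

Before: roughly 1.8 units apart; after: 2.6. That's 0.8 units further apart.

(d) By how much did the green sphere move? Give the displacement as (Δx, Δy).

(-0.5, -1.4)

The green sphere started near (7.9, 6.4) and ended near (7.4, 5.0).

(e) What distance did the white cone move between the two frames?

1.0

The white cone moved from about (1.4, 1.0) to (1.2, 2.0), a distance of √(0.2² + 1.0²) ≈ 1.0.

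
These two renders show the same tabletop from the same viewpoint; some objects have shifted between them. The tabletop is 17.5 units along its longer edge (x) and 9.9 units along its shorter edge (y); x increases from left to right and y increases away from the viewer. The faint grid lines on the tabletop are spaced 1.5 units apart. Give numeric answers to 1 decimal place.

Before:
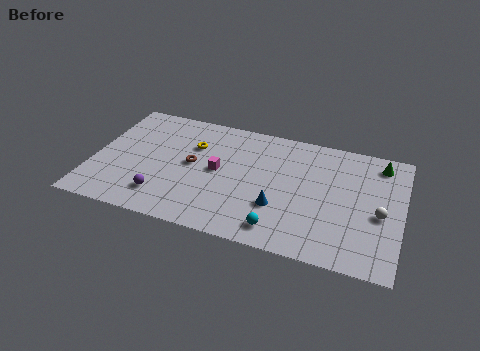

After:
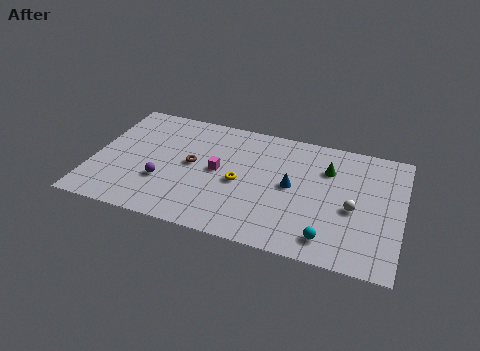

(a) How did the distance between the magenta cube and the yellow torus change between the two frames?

-0.9

Before: roughly 2.3 units apart; after: 1.4. That's 0.9 units closer together.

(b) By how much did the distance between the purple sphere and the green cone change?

-3.6

Before: roughly 13.5 units apart; after: 9.9. That's 3.6 units closer together.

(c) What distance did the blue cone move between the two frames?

2.0

The blue cone moved from about (10.7, 3.2) to (11.3, 5.1), a distance of √(0.6² + 1.9²) ≈ 2.0.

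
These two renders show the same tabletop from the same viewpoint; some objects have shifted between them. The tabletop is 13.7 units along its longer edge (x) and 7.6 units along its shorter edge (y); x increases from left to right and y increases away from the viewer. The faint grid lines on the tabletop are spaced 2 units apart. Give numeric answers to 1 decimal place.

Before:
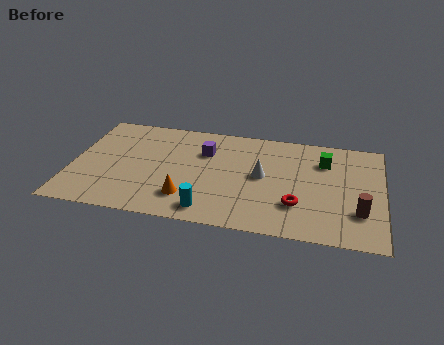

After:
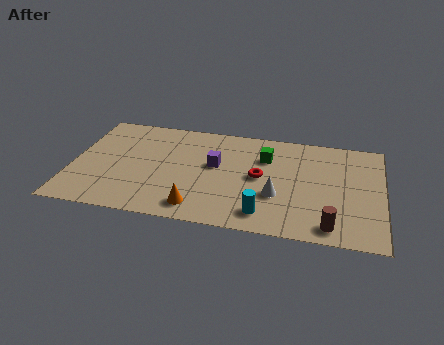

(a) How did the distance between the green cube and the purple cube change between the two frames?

-2.9

They were about 5.3 units apart before and 2.4 after — 2.9 units closer together.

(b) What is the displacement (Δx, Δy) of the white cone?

(0.7, -1.3)

The white cone was at about (8.4, 4.0) and moved to about (9.1, 2.7).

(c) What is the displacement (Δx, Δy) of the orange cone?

(0.5, -0.6)

The orange cone was at about (5.2, 1.8) and moved to about (5.7, 1.2).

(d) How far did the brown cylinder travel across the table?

1.7

The brown cylinder moved from about (12.7, 2.2) to (11.5, 1.0), a distance of √(1.2² + 1.2²) ≈ 1.7.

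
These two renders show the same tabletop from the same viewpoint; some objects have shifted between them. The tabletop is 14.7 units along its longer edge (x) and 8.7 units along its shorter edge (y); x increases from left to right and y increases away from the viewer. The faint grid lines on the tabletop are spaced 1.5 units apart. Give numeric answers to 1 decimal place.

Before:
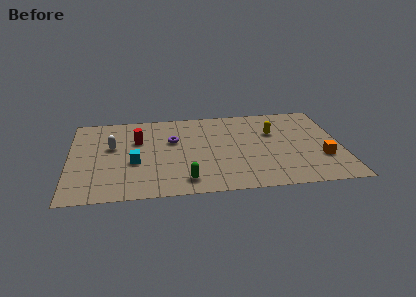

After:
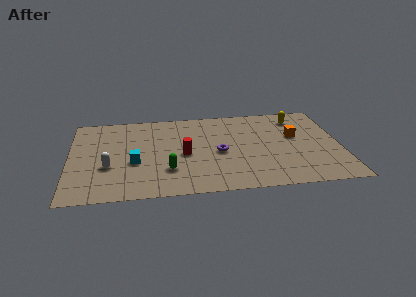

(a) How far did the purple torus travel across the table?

2.9

The purple torus moved from about (5.6, 5.5) to (8.1, 4.0), a distance of √(2.5² + 1.5²) ≈ 2.9.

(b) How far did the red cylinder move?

3.0

The red cylinder was near (3.7, 5.7) before and (6.2, 4.0) after, so it travelled √(2.5² + 1.7²) ≈ 3.0 units.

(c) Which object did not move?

the cyan cube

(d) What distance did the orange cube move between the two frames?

2.7

From (13.6, 2.8) to (12.3, 5.2), the orange cube covered √(1.3² + 2.4²) ≈ 2.7 units.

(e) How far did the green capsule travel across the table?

1.4

From (6.2, 1.4) to (5.3, 2.5), the green capsule covered √(0.9² + 1.1²) ≈ 1.4 units.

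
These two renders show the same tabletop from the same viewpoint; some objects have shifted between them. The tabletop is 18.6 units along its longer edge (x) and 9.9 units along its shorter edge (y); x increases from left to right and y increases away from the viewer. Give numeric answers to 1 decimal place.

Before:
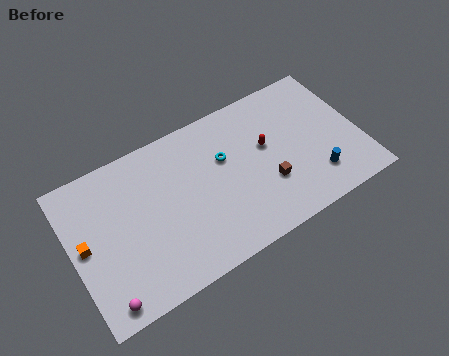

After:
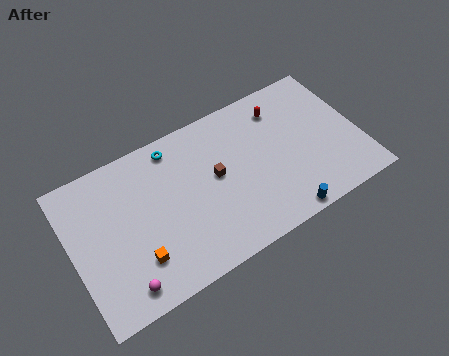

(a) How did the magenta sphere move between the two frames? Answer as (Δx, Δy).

(1.2, 0.3)

The magenta sphere was at about (1.5, 1.1) and moved to about (2.7, 1.4).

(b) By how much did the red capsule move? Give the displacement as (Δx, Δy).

(1.3, 2.1)

The red capsule started near (12.7, 5.8) and ended near (14.0, 7.9).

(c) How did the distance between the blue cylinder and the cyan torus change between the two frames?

+3.1

They were about 6.7 units apart before and 9.8 after — 3.1 units further apart.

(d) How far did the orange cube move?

3.9

The orange cube was near (0.8, 5.1) before and (3.8, 2.6) after, so it travelled √(3.0² + 2.5²) ≈ 3.9 units.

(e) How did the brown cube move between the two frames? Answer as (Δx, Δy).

(-3.1, 2.1)

The brown cube started near (12.4, 3.3) and ended near (9.3, 5.4).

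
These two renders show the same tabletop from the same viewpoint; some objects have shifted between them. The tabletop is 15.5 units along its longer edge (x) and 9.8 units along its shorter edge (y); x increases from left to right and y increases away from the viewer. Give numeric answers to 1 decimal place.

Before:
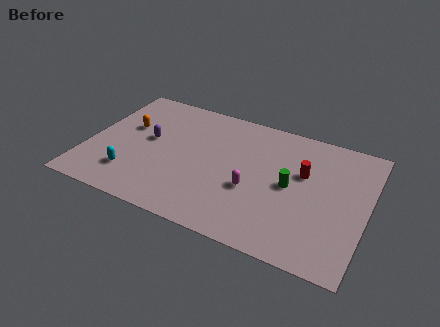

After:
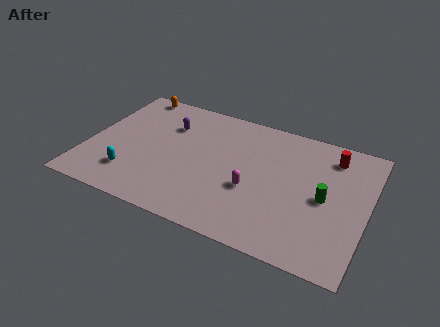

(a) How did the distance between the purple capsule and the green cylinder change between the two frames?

+1.3

They were about 8.0 units apart before and 9.3 after — 1.3 units further apart.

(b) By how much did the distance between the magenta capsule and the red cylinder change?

+2.3

The distance was about 3.5 in the first image and 5.8 in the second, so they moved 2.3 units further apart.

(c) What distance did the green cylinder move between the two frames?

1.9

From (11.3, 4.9) to (13.2, 4.7), the green cylinder covered √(1.9² + 0.2²) ≈ 1.9 units.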